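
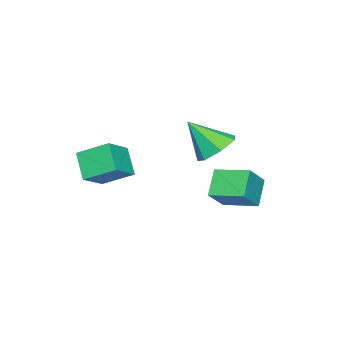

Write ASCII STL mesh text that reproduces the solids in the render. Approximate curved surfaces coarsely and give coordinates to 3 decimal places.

solid 
facet normal -0.198 0.626 -0.755
outer loop
vertex -0.054 0.185 1.545
vertex -0.521 0.854 2.222
vertex 0.496 0.817 1.925
endloop
endfacet
facet normal 0.784 -0.609 -0.123
outer loop
vertex -0.054 0.185 1.545
vertex 0.496 0.817 1.925
vertex -0.139 -0.354 3.678
endloop
endfacet
facet normal -0.198 0.626 -0.754
outer loop
vertex 0.496 0.817 1.925
vertex -0.521 0.854 2.222
vertex 0.281 1.476 2.528
endloop
endfacet
facet normal 0.941 -0.003 0.339
outer loop
vertex 0.496 0.817 1.925
vertex 0.281 1.476 2.528
vertex -0.139 -0.354 3.678
endloop
endfacet
facet normal -0.198 0.626 -0.754
outer loop
vertex 0.281 1.476 2.528
vertex -0.521 0.854 2.222
vertex -0.538 1.667 2.901
endloop
endfacet
facet normal 0.455 0.396 0.797
outer loop
vertex 0.281 1.476 2.528
vertex -0.538 1.667 2.901
vertex -0.139 -0.354 3.678
endloop
endfacet
facet normal -0.198 0.626 -0.754
outer loop
vertex -0.538 1.667 2.901
vertex -0.521 0.854 2.222
vertex -1.344 1.246 2.763
endloop
endfacet
facet normal -0.306 0.288 0.907
outer loop
vertex -0.538 1.667 2.901
vertex -1.344 1.246 2.763
vertex -0.139 -0.354 3.678
endloop
endfacet
facet normal -0.198 0.626 -0.754
outer loop
vertex -1.344 1.246 2.763
vertex -0.521 0.854 2.222
vertex -1.53 0.529 2.217
endloop
endfacet
facet normal -0.772 -0.246 0.586
outer loop
vertex -1.344 1.246 2.763
vertex -1.53 0.529 2.217
vertex -0.139 -0.354 3.678
endloop
endfacet
facet normal -0.198 0.626 -0.754
outer loop
vertex -1.53 0.529 2.217
vertex -0.521 0.854 2.222
vertex -0.956 0.057 1.675
endloop
endfacet
facet normal -0.590 -0.804 0.076
outer loop
vertex -1.53 0.529 2.217
vertex -0.956 0.057 1.675
vertex -0.139 -0.354 3.678
endloop
endfacet
facet normal -0.198 0.626 -0.755
outer loop
vertex -0.956 0.057 1.675
vertex -0.521 0.854 2.222
vertex -0.054 0.185 1.545
endloop
endfacet
facet normal 0.102 -0.965 -0.240
outer loop
vertex -0.956 0.057 1.675
vertex -0.054 0.185 1.545
vertex -0.139 -0.354 3.678
endloop
endfacet
facet normal -0.442 -0.501 0.744
outer loop
vertex 3.503 -3.497 2.522
vertex 3.167 -2.131 3.242
vertex 2.178 -3.431 1.779
endloop
endfacet
facet normal 0.213 -0.864 -0.456
outer loop
vertex 2.833 -2.689 0.678
vertex 3.503 -3.497 2.522
vertex 2.178 -3.431 1.779
endloop
endfacet
facet normal -0.442 -0.501 0.744
outer loop
vertex 2.178 -3.431 1.779
vertex 3.167 -2.131 3.242
vertex 1.843 -2.065 2.5
endloop
endfacet
facet normal -0.871 0.044 -0.489
outer loop
vertex 1.843 -2.065 2.5
vertex 2.833 -2.689 0.678
vertex 2.178 -3.431 1.779
endloop
endfacet
facet normal 0.871 -0.043 0.489
outer loop
vertex 3.503 -3.497 2.522
vertex 3.822 -1.389 2.141
vertex 3.167 -2.131 3.242
endloop
endfacet
facet normal 0.212 -0.864 -0.456
outer loop
vertex 4.157 -2.755 1.42
vertex 3.503 -3.497 2.522
vertex 2.833 -2.689 0.678
endloop
endfacet
facet normal 0.872 -0.044 0.488
outer loop
vertex 4.157 -2.755 1.42
vertex 3.822 -1.389 2.141
vertex 3.503 -3.497 2.522
endloop
endfacet
facet normal -0.212 0.864 0.456
outer loop
vertex 3.167 -2.131 3.242
vertex 3.822 -1.389 2.141
vertex 1.843 -2.065 2.5
endloop
endfacet
facet normal -0.872 0.043 -0.488
outer loop
vertex 2.497 -1.323 1.398
vertex 2.833 -2.689 0.678
vertex 1.843 -2.065 2.5
endloop
endfacet
facet normal -0.213 0.864 0.456
outer loop
vertex 1.843 -2.065 2.5
vertex 3.822 -1.389 2.141
vertex 2.497 -1.323 1.398
endloop
endfacet
facet normal 0.442 0.501 -0.744
outer loop
vertex 2.497 -1.323 1.398
vertex 4.157 -2.755 1.42
vertex 2.833 -2.689 0.678
endloop
endfacet
facet normal 0.442 0.501 -0.744
outer loop
vertex 3.822 -1.389 2.141
vertex 4.157 -2.755 1.42
vertex 2.497 -1.323 1.398
endloop
endfacet
facet normal -0.757 0.052 -0.652
outer loop
vertex -0.268 1.559 0.696
vertex -0.377 3.146 0.948
vertex 0.662 1.792 -0.365
endloop
endfacet
facet normal 0.068 -0.985 -0.157
outer loop
vertex 1.797 1.714 0.612
vertex -0.268 1.559 0.696
vertex 0.662 1.792 -0.365
endloop
endfacet
facet normal -0.757 0.052 -0.652
outer loop
vertex 0.662 1.792 -0.365
vertex -0.377 3.146 0.948
vertex 0.553 3.378 -0.113
endloop
endfacet
facet normal 0.650 0.163 -0.742
outer loop
vertex 0.553 3.378 -0.113
vertex 1.797 1.714 0.612
vertex 0.662 1.792 -0.365
endloop
endfacet
facet normal -0.650 -0.163 0.742
outer loop
vertex -0.268 1.559 0.696
vertex 0.758 3.068 1.925
vertex -0.377 3.146 0.948
endloop
endfacet
facet normal 0.068 -0.985 -0.156
outer loop
vertex 0.867 1.482 1.673
vertex -0.268 1.559 0.696
vertex 1.797 1.714 0.612
endloop
endfacet
facet normal -0.650 -0.163 0.742
outer loop
vertex 0.867 1.482 1.673
vertex 0.758 3.068 1.925
vertex -0.268 1.559 0.696
endloop
endfacet
facet normal -0.067 0.985 0.157
outer loop
vertex -0.377 3.146 0.948
vertex 0.758 3.068 1.925
vertex 0.553 3.378 -0.113
endloop
endfacet
facet normal 0.650 0.163 -0.742
outer loop
vertex 1.688 3.301 0.864
vertex 1.797 1.714 0.612
vertex 0.553 3.378 -0.113
endloop
endfacet
facet normal -0.068 0.985 0.157
outer loop
vertex 0.553 3.378 -0.113
vertex 0.758 3.068 1.925
vertex 1.688 3.301 0.864
endloop
endfacet
facet normal 0.757 -0.052 0.652
outer loop
vertex 1.688 3.301 0.864
vertex 0.867 1.482 1.673
vertex 1.797 1.714 0.612
endloop
endfacet
facet normal 0.757 -0.052 0.652
outer loop
vertex 0.758 3.068 1.925
vertex 0.867 1.482 1.673
vertex 1.688 3.301 0.864
endloop
endfacet

endsolid


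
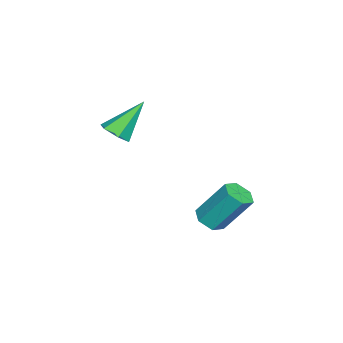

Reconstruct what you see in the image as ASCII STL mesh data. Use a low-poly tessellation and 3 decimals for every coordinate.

solid 
facet normal 0.439 -0.496 -0.749
outer loop
vertex -0.713 -4.129 -0.948
vertex -1.375 -4.463 -1.115
vertex -1.189 -3.803 -1.443
endloop
endfacet
facet normal 0.481 0.870 0.111
outer loop
vertex -0.713 -4.129 -0.948
vertex -1.189 -3.803 -1.443
vertex -2.285 -3.437 0.435
endloop
endfacet
facet normal 0.439 -0.496 -0.749
outer loop
vertex -1.189 -3.803 -1.443
vertex -1.375 -4.463 -1.115
vertex -1.851 -4.137 -1.61
endloop
endfacet
facet normal -0.343 0.864 -0.369
outer loop
vertex -1.189 -3.803 -1.443
vertex -1.851 -4.137 -1.61
vertex -2.285 -3.437 0.435
endloop
endfacet
facet normal 0.440 -0.495 -0.749
outer loop
vertex -1.851 -4.137 -1.61
vertex -1.375 -4.463 -1.115
vertex -2.037 -4.797 -1.283
endloop
endfacet
facet normal -0.957 0.145 -0.253
outer loop
vertex -1.851 -4.137 -1.61
vertex -2.037 -4.797 -1.283
vertex -2.285 -3.437 0.435
endloop
endfacet
facet normal 0.440 -0.496 -0.749
outer loop
vertex -2.037 -4.797 -1.283
vertex -1.375 -4.463 -1.115
vertex -1.562 -5.123 -0.788
endloop
endfacet
facet normal -0.748 -0.569 0.343
outer loop
vertex -2.037 -4.797 -1.283
vertex -1.562 -5.123 -0.788
vertex -2.285 -3.437 0.435
endloop
endfacet
facet normal 0.439 -0.496 -0.749
outer loop
vertex -1.562 -5.123 -0.788
vertex -1.375 -4.463 -1.115
vertex -0.9 -4.789 -0.621
endloop
endfacet
facet normal 0.077 -0.564 0.822
outer loop
vertex -1.562 -5.123 -0.788
vertex -0.9 -4.789 -0.621
vertex -2.285 -3.437 0.435
endloop
endfacet
facet normal 0.439 -0.496 -0.749
outer loop
vertex -0.9 -4.789 -0.621
vertex -1.375 -4.463 -1.115
vertex -0.713 -4.129 -0.948
endloop
endfacet
facet normal 0.690 0.155 0.707
outer loop
vertex -0.9 -4.789 -0.621
vertex -0.713 -4.129 -0.948
vertex -2.285 -3.437 0.435
endloop
endfacet
facet normal 0.037 -0.576 -0.817
outer loop
vertex 0.76 -0.381 -4.52
vertex 0.149 -0.054 -4.778
vertex 0.815 0.223 -4.943
endloop
endfacet
facet normal 0.997 -0.040 0.073
outer loop
vertex 0.76 -0.381 -4.52
vertex 0.815 0.223 -4.943
vertex 0.683 0.827 -2.804
endloop
endfacet
facet normal 0.997 -0.038 0.072
outer loop
vertex 0.683 0.827 -2.804
vertex 0.815 0.223 -4.943
vertex 0.737 1.432 -3.227
endloop
endfacet
facet normal -0.037 0.575 0.817
outer loop
vertex 0.683 0.827 -2.804
vertex 0.737 1.432 -3.227
vertex 0.071 1.154 -3.062
endloop
endfacet
facet normal 0.037 -0.575 -0.817
outer loop
vertex 0.815 0.223 -4.943
vertex 0.149 -0.054 -4.778
vertex 0.203 0.551 -5.201
endloop
endfacet
facet normal 0.562 0.688 -0.459
outer loop
vertex 0.815 0.223 -4.943
vertex 0.203 0.551 -5.201
vertex 0.737 1.432 -3.227
endloop
endfacet
facet normal 0.561 0.688 -0.459
outer loop
vertex 0.737 1.432 -3.227
vertex 0.203 0.551 -5.201
vertex 0.125 1.759 -3.485
endloop
endfacet
facet normal -0.037 0.575 0.817
outer loop
vertex 0.737 1.432 -3.227
vertex 0.125 1.759 -3.485
vertex 0.071 1.154 -3.062
endloop
endfacet
facet normal 0.037 -0.575 -0.817
outer loop
vertex 0.203 0.551 -5.201
vertex 0.149 -0.054 -4.778
vertex -0.463 0.273 -5.036
endloop
endfacet
facet normal -0.435 0.727 -0.531
outer loop
vertex 0.203 0.551 -5.201
vertex -0.463 0.273 -5.036
vertex 0.125 1.759 -3.485
endloop
endfacet
facet normal -0.436 0.727 -0.531
outer loop
vertex 0.125 1.759 -3.485
vertex -0.463 0.273 -5.036
vertex -0.54 1.481 -3.32
endloop
endfacet
facet normal -0.038 0.575 0.817
outer loop
vertex 0.125 1.759 -3.485
vertex -0.54 1.481 -3.32
vertex 0.071 1.154 -3.062
endloop
endfacet
facet normal 0.037 -0.575 -0.817
outer loop
vertex -0.463 0.273 -5.036
vertex 0.149 -0.054 -4.778
vertex -0.517 -0.332 -4.613
endloop
endfacet
facet normal -0.997 0.039 -0.072
outer loop
vertex -0.463 0.273 -5.036
vertex -0.517 -0.332 -4.613
vertex -0.54 1.481 -3.32
endloop
endfacet
facet normal -0.997 0.040 -0.073
outer loop
vertex -0.54 1.481 -3.32
vertex -0.517 -0.332 -4.613
vertex -0.595 0.877 -2.897
endloop
endfacet
facet normal -0.037 0.576 0.817
outer loop
vertex -0.54 1.481 -3.32
vertex -0.595 0.877 -2.897
vertex 0.071 1.154 -3.062
endloop
endfacet
facet normal 0.037 -0.575 -0.817
outer loop
vertex -0.517 -0.332 -4.613
vertex 0.149 -0.054 -4.778
vertex 0.095 -0.659 -4.355
endloop
endfacet
facet normal -0.561 -0.688 0.459
outer loop
vertex -0.517 -0.332 -4.613
vertex 0.095 -0.659 -4.355
vertex -0.595 0.877 -2.897
endloop
endfacet
facet normal -0.562 -0.688 0.459
outer loop
vertex -0.595 0.877 -2.897
vertex 0.095 -0.659 -4.355
vertex 0.017 0.549 -2.639
endloop
endfacet
facet normal -0.037 0.575 0.817
outer loop
vertex -0.595 0.877 -2.897
vertex 0.017 0.549 -2.639
vertex 0.071 1.154 -3.062
endloop
endfacet
facet normal 0.038 -0.575 -0.817
outer loop
vertex 0.095 -0.659 -4.355
vertex 0.149 -0.054 -4.778
vertex 0.76 -0.381 -4.52
endloop
endfacet
facet normal 0.436 -0.727 0.531
outer loop
vertex 0.095 -0.659 -4.355
vertex 0.76 -0.381 -4.52
vertex 0.017 0.549 -2.639
endloop
endfacet
facet normal 0.435 -0.727 0.531
outer loop
vertex 0.017 0.549 -2.639
vertex 0.76 -0.381 -4.52
vertex 0.683 0.827 -2.804
endloop
endfacet
facet normal -0.037 0.575 0.817
outer loop
vertex 0.017 0.549 -2.639
vertex 0.683 0.827 -2.804
vertex 0.071 1.154 -3.062
endloop
endfacet

endsolid


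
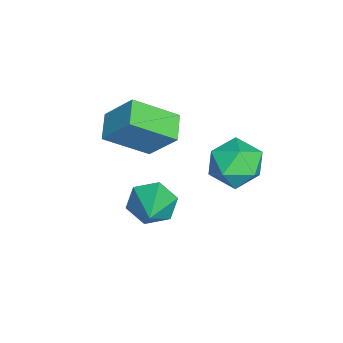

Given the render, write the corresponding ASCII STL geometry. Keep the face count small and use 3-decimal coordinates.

solid 
facet normal 0.144 0.990 -0.009
outer loop
vertex -0.87 2.646 0.331
vertex -1.14 2.696 1.455
vertex -0.042 2.533 1.131
endloop
endfacet
facet normal 0.563 0.667 -0.488
outer loop
vertex -0.87 2.646 0.331
vertex -0.042 2.533 1.131
vertex -0.042 1.85 0.197
endloop
endfacet
facet normal 0.143 0.307 -0.941
outer loop
vertex -0.87 2.646 0.331
vertex -0.042 1.85 0.197
vertex -1.141 1.59 -0.055
endloop
endfacet
facet normal -0.534 0.408 -0.741
outer loop
vertex -0.87 2.646 0.331
vertex -1.141 1.59 -0.055
vertex -1.819 2.113 0.722
endloop
endfacet
facet normal -0.534 0.829 -0.165
outer loop
vertex -0.87 2.646 0.331
vertex -1.819 2.113 0.722
vertex -1.14 2.696 1.455
endloop
endfacet
facet normal 0.971 0.194 -0.142
outer loop
vertex -0.042 1.85 0.197
vertex -0.042 2.533 1.131
vertex 0.199 1.407 1.238
endloop
endfacet
facet normal 0.293 0.716 0.633
outer loop
vertex -0.042 2.533 1.131
vertex -1.14 2.696 1.455
vertex -0.479 1.93 2.015
endloop
endfacet
facet normal -0.804 0.457 0.381
outer loop
vertex -1.14 2.696 1.455
vertex -1.819 2.113 0.722
vertex -1.578 1.67 1.763
endloop
endfacet
facet normal -0.804 -0.224 -0.551
outer loop
vertex -1.819 2.113 0.722
vertex -1.141 1.59 -0.055
vertex -1.578 0.987 0.829
endloop
endfacet
facet normal 0.292 -0.387 -0.874
outer loop
vertex -1.141 1.59 -0.055
vertex -0.042 1.85 0.197
vertex -0.48 0.824 0.505
endloop
endfacet
facet normal 0.534 -0.408 0.741
outer loop
vertex -0.75 0.874 1.629
vertex 0.199 1.407 1.238
vertex -0.479 1.93 2.015
endloop
endfacet
facet normal -0.143 -0.307 0.941
outer loop
vertex -0.75 0.874 1.629
vertex -0.479 1.93 2.015
vertex -1.578 1.67 1.763
endloop
endfacet
facet normal -0.563 -0.667 0.488
outer loop
vertex -0.75 0.874 1.629
vertex -1.578 1.67 1.763
vertex -1.578 0.987 0.829
endloop
endfacet
facet normal -0.144 -0.990 0.009
outer loop
vertex -0.75 0.874 1.629
vertex -1.578 0.987 0.829
vertex -0.48 0.824 0.505
endloop
endfacet
facet normal 0.534 -0.829 0.165
outer loop
vertex -0.75 0.874 1.629
vertex -0.48 0.824 0.505
vertex 0.199 1.407 1.238
endloop
endfacet
facet normal 0.804 0.224 0.551
outer loop
vertex -0.479 1.93 2.015
vertex 0.199 1.407 1.238
vertex -0.042 2.533 1.131
endloop
endfacet
facet normal -0.292 0.387 0.874
outer loop
vertex -1.578 1.67 1.763
vertex -0.479 1.93 2.015
vertex -1.14 2.696 1.455
endloop
endfacet
facet normal -0.971 -0.194 0.142
outer loop
vertex -1.578 0.987 0.829
vertex -1.578 1.67 1.763
vertex -1.819 2.113 0.722
endloop
endfacet
facet normal -0.293 -0.716 -0.633
outer loop
vertex -0.48 0.824 0.505
vertex -1.578 0.987 0.829
vertex -1.141 1.59 -0.055
endloop
endfacet
facet normal 0.804 -0.457 -0.381
outer loop
vertex 0.199 1.407 1.238
vertex -0.48 0.824 0.505
vertex -0.042 1.85 0.197
endloop
endfacet
facet normal -0.946 -0.067 0.316
outer loop
vertex -2.639 -3.337 1.481
vertex -2.254 -2.223 2.868
vertex -3.16 -1.659 0.278
endloop
endfacet
facet normal -0.211 -0.612 -0.762
outer loop
vertex -2.006 -1.577 -0.108
vertex -2.639 -3.337 1.481
vertex -3.16 -1.659 0.278
endloop
endfacet
facet normal -0.946 -0.068 0.316
outer loop
vertex -3.16 -1.659 0.278
vertex -2.254 -2.223 2.868
vertex -2.776 -0.545 1.665
endloop
endfacet
facet normal -0.245 0.788 -0.565
outer loop
vertex -2.776 -0.545 1.665
vertex -2.006 -1.577 -0.108
vertex -3.16 -1.659 0.278
endloop
endfacet
facet normal 0.245 -0.788 0.565
outer loop
vertex -2.639 -3.337 1.481
vertex -1.1 -2.141 2.482
vertex -2.254 -2.223 2.868
endloop
endfacet
facet normal -0.211 -0.612 -0.762
outer loop
vertex -1.484 -3.255 1.095
vertex -2.639 -3.337 1.481
vertex -2.006 -1.577 -0.108
endloop
endfacet
facet normal 0.245 -0.788 0.565
outer loop
vertex -1.484 -3.255 1.095
vertex -1.1 -2.141 2.482
vertex -2.639 -3.337 1.481
endloop
endfacet
facet normal 0.211 0.612 0.762
outer loop
vertex -2.254 -2.223 2.868
vertex -1.1 -2.141 2.482
vertex -2.776 -0.545 1.665
endloop
endfacet
facet normal -0.245 0.788 -0.565
outer loop
vertex -1.621 -0.463 1.279
vertex -2.006 -1.577 -0.108
vertex -2.776 -0.545 1.665
endloop
endfacet
facet normal 0.211 0.612 0.762
outer loop
vertex -2.776 -0.545 1.665
vertex -1.1 -2.141 2.482
vertex -1.621 -0.463 1.279
endloop
endfacet
facet normal 0.946 0.067 -0.317
outer loop
vertex -1.621 -0.463 1.279
vertex -1.484 -3.255 1.095
vertex -2.006 -1.577 -0.108
endloop
endfacet
facet normal 0.946 0.067 -0.316
outer loop
vertex -1.1 -2.141 2.482
vertex -1.484 -3.255 1.095
vertex -1.621 -0.463 1.279
endloop
endfacet
facet normal -0.882 -0.097 -0.462
outer loop
vertex 1.551 -1.22 -0.712
vertex 1.098 -1.012 0.109
vertex 1.339 -0.309 -0.498
endloop
endfacet
facet normal 0.734 0.312 -0.603
outer loop
vertex 1.551 -1.22 -0.712
vertex 1.339 -0.309 -0.498
vertex 2.782 -0.828 0.991
endloop
endfacet
facet normal -0.882 -0.096 -0.462
outer loop
vertex 1.339 -0.309 -0.498
vertex 1.098 -1.012 0.109
vertex 0.887 -0.1 0.322
endloop
endfacet
facet normal 0.369 0.929 -0.034
outer loop
vertex 1.339 -0.309 -0.498
vertex 0.887 -0.1 0.322
vertex 2.782 -0.828 0.991
endloop
endfacet
facet normal -0.881 -0.096 -0.462
outer loop
vertex 0.887 -0.1 0.322
vertex 1.098 -1.012 0.109
vertex 0.645 -0.803 0.929
endloop
endfacet
facet normal -0.014 0.656 0.754
outer loop
vertex 0.887 -0.1 0.322
vertex 0.645 -0.803 0.929
vertex 2.782 -0.828 0.991
endloop
endfacet
facet normal -0.881 -0.097 -0.462
outer loop
vertex 0.645 -0.803 0.929
vertex 1.098 -1.012 0.109
vertex 0.857 -1.715 0.716
endloop
endfacet
facet normal -0.031 -0.234 0.972
outer loop
vertex 0.645 -0.803 0.929
vertex 0.857 -1.715 0.716
vertex 2.782 -0.828 0.991
endloop
endfacet
facet normal -0.882 -0.096 -0.462
outer loop
vertex 0.857 -1.715 0.716
vertex 1.098 -1.012 0.109
vertex 1.309 -1.924 -0.104
endloop
endfacet
facet normal 0.335 -0.852 0.402
outer loop
vertex 0.857 -1.715 0.716
vertex 1.309 -1.924 -0.104
vertex 2.782 -0.828 0.991
endloop
endfacet
facet normal -0.882 -0.096 -0.462
outer loop
vertex 1.309 -1.924 -0.104
vertex 1.098 -1.012 0.109
vertex 1.551 -1.22 -0.712
endloop
endfacet
facet normal 0.718 -0.580 -0.385
outer loop
vertex 1.309 -1.924 -0.104
vertex 1.551 -1.22 -0.712
vertex 2.782 -0.828 0.991
endloop
endfacet

endsolid


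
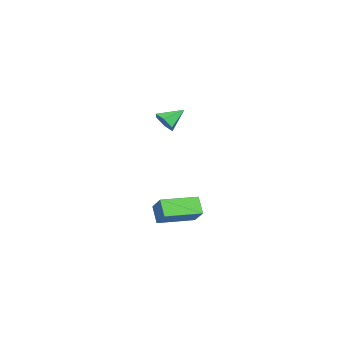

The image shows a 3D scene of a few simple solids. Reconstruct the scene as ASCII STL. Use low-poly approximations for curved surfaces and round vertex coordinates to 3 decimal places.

solid 
facet normal 0.466 -0.709 -0.529
outer loop
vertex -0.614 2.641 3.841
vertex -1.18 2.599 3.398
vertex -0.644 3.058 3.255
endloop
endfacet
facet normal 0.602 0.665 0.442
outer loop
vertex -0.614 2.641 3.841
vertex -0.644 3.058 3.255
vertex -1.8 3.541 4.102
endloop
endfacet
facet normal 0.466 -0.709 -0.529
outer loop
vertex -0.644 3.058 3.255
vertex -1.18 2.599 3.398
vertex -1.211 3.016 2.812
endloop
endfacet
facet normal 0.169 0.937 -0.305
outer loop
vertex -0.644 3.058 3.255
vertex -1.211 3.016 2.812
vertex -1.8 3.541 4.102
endloop
endfacet
facet normal 0.467 -0.709 -0.529
outer loop
vertex -1.211 3.016 2.812
vertex -1.18 2.599 3.398
vertex -1.746 2.557 2.955
endloop
endfacet
facet normal -0.632 0.574 -0.522
outer loop
vertex -1.211 3.016 2.812
vertex -1.746 2.557 2.955
vertex -1.8 3.541 4.102
endloop
endfacet
facet normal 0.467 -0.708 -0.529
outer loop
vertex -1.746 2.557 2.955
vertex -1.18 2.599 3.398
vertex -1.716 2.139 3.541
endloop
endfacet
facet normal -0.998 -0.062 0.007
outer loop
vertex -1.746 2.557 2.955
vertex -1.716 2.139 3.541
vertex -1.8 3.541 4.102
endloop
endfacet
facet normal 0.466 -0.708 -0.530
outer loop
vertex -1.716 2.139 3.541
vertex -1.18 2.599 3.398
vertex -1.149 2.181 3.984
endloop
endfacet
facet normal -0.564 -0.336 0.754
outer loop
vertex -1.716 2.139 3.541
vertex -1.149 2.181 3.984
vertex -1.8 3.541 4.102
endloop
endfacet
facet normal 0.467 -0.708 -0.530
outer loop
vertex -1.149 2.181 3.984
vertex -1.18 2.599 3.398
vertex -0.614 2.641 3.841
endloop
endfacet
facet normal 0.235 0.028 0.972
outer loop
vertex -1.149 2.181 3.984
vertex -0.614 2.641 3.841
vertex -1.8 3.541 4.102
endloop
endfacet
facet normal -0.584 -0.266 0.767
outer loop
vertex -2.631 2.195 -2.628
vertex -3.608 4.086 -2.717
vertex -3.582 1.661 -3.538
endloop
endfacet
facet normal 0.458 -0.888 0.042
outer loop
vertex -2.892 1.974 -4.443
vertex -2.631 2.195 -2.628
vertex -3.582 1.661 -3.538
endloop
endfacet
facet normal -0.584 -0.266 0.767
outer loop
vertex -3.582 1.661 -3.538
vertex -3.608 4.086 -2.717
vertex -4.559 3.552 -3.627
endloop
endfacet
facet normal -0.670 -0.376 -0.641
outer loop
vertex -4.559 3.552 -3.627
vertex -2.892 1.974 -4.443
vertex -3.582 1.661 -3.538
endloop
endfacet
facet normal 0.670 0.376 0.641
outer loop
vertex -2.631 2.195 -2.628
vertex -2.918 4.399 -3.622
vertex -3.608 4.086 -2.717
endloop
endfacet
facet normal 0.458 -0.888 0.042
outer loop
vertex -1.941 2.508 -3.533
vertex -2.631 2.195 -2.628
vertex -2.892 1.974 -4.443
endloop
endfacet
facet normal 0.670 0.376 0.641
outer loop
vertex -1.941 2.508 -3.533
vertex -2.918 4.399 -3.622
vertex -2.631 2.195 -2.628
endloop
endfacet
facet normal -0.458 0.888 -0.042
outer loop
vertex -3.608 4.086 -2.717
vertex -2.918 4.399 -3.622
vertex -4.559 3.552 -3.627
endloop
endfacet
facet normal -0.670 -0.376 -0.641
outer loop
vertex -3.869 3.865 -4.532
vertex -2.892 1.974 -4.443
vertex -4.559 3.552 -3.627
endloop
endfacet
facet normal -0.458 0.888 -0.042
outer loop
vertex -4.559 3.552 -3.627
vertex -2.918 4.399 -3.622
vertex -3.869 3.865 -4.532
endloop
endfacet
facet normal 0.584 0.266 -0.767
outer loop
vertex -3.869 3.865 -4.532
vertex -1.941 2.508 -3.533
vertex -2.892 1.974 -4.443
endloop
endfacet
facet normal 0.584 0.266 -0.767
outer loop
vertex -2.918 4.399 -3.622
vertex -1.941 2.508 -3.533
vertex -3.869 3.865 -4.532
endloop
endfacet

endsolid


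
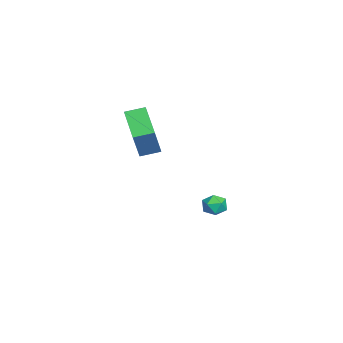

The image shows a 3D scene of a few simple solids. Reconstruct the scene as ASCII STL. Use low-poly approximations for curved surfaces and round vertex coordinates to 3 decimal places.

solid 
facet normal -0.878 -0.246 0.410
outer loop
vertex -1.074 -0.544 4.059
vertex -1.248 0.51 4.32
vertex -1.935 -0.271 2.377
endloop
endfacet
facet normal 0.159 -0.958 -0.237
outer loop
vertex -0.012 0.27 1.48
vertex -1.074 -0.544 4.059
vertex -1.935 -0.271 2.377
endloop
endfacet
facet normal -0.878 -0.247 0.410
outer loop
vertex -1.935 -0.271 2.377
vertex -1.248 0.51 4.32
vertex -2.11 0.784 2.638
endloop
endfacet
facet normal -0.451 0.143 -0.881
outer loop
vertex -2.11 0.784 2.638
vertex -0.012 0.27 1.48
vertex -1.935 -0.271 2.377
endloop
endfacet
facet normal 0.451 -0.144 0.881
outer loop
vertex -1.074 -0.544 4.059
vertex 0.675 1.051 3.423
vertex -1.248 0.51 4.32
endloop
endfacet
facet normal 0.158 -0.958 -0.237
outer loop
vertex 0.85 -0.004 3.162
vertex -1.074 -0.544 4.059
vertex -0.012 0.27 1.48
endloop
endfacet
facet normal 0.451 -0.143 0.881
outer loop
vertex 0.85 -0.004 3.162
vertex 0.675 1.051 3.423
vertex -1.074 -0.544 4.059
endloop
endfacet
facet normal -0.159 0.958 0.238
outer loop
vertex -1.248 0.51 4.32
vertex 0.675 1.051 3.423
vertex -2.11 0.784 2.638
endloop
endfacet
facet normal -0.451 0.144 -0.881
outer loop
vertex -0.186 1.324 1.741
vertex -0.012 0.27 1.48
vertex -2.11 0.784 2.638
endloop
endfacet
facet normal -0.159 0.959 0.237
outer loop
vertex -2.11 0.784 2.638
vertex 0.675 1.051 3.423
vertex -0.186 1.324 1.741
endloop
endfacet
facet normal 0.878 0.246 -0.410
outer loop
vertex -0.186 1.324 1.741
vertex 0.85 -0.004 3.162
vertex -0.012 0.27 1.48
endloop
endfacet
facet normal 0.878 0.247 -0.409
outer loop
vertex 0.675 1.051 3.423
vertex 0.85 -0.004 3.162
vertex -0.186 1.324 1.741
endloop
endfacet
facet normal 0.117 0.515 0.849
outer loop
vertex -3.112 4.496 -3.006
vertex -2.909 3.87 -2.654
vertex -2.393 4.297 -2.984
endloop
endfacet
facet normal 0.248 0.927 0.282
outer loop
vertex -3.112 4.496 -3.006
vertex -2.393 4.297 -2.984
vertex -2.686 4.567 -3.615
endloop
endfacet
facet normal -0.338 0.932 -0.128
outer loop
vertex -3.112 4.496 -3.006
vertex -2.686 4.567 -3.615
vertex -3.383 4.306 -3.675
endloop
endfacet
facet normal -0.831 0.524 0.188
outer loop
vertex -3.112 4.496 -3.006
vertex -3.383 4.306 -3.675
vertex -3.521 3.875 -3.081
endloop
endfacet
facet normal -0.550 0.267 0.791
outer loop
vertex -3.112 4.496 -3.006
vertex -3.521 3.875 -3.081
vertex -2.909 3.87 -2.654
endloop
endfacet
facet normal 0.775 0.625 -0.092
outer loop
vertex -2.686 4.567 -3.615
vertex -2.393 4.297 -2.984
vertex -2.219 3.985 -3.639
endloop
endfacet
facet normal 0.562 -0.041 0.826
outer loop
vertex -2.393 4.297 -2.984
vertex -2.909 3.87 -2.654
vertex -2.357 3.554 -3.045
endloop
endfacet
facet normal -0.515 -0.444 0.733
outer loop
vertex -2.909 3.87 -2.654
vertex -3.521 3.875 -3.081
vertex -3.054 3.293 -3.105
endloop
endfacet
facet normal -0.969 -0.027 -0.245
outer loop
vertex -3.521 3.875 -3.081
vertex -3.383 4.306 -3.675
vertex -3.347 3.563 -3.736
endloop
endfacet
facet normal -0.172 0.633 -0.755
outer loop
vertex -3.383 4.306 -3.675
vertex -2.686 4.567 -3.615
vertex -2.831 3.99 -4.066
endloop
endfacet
facet normal 0.831 -0.524 -0.188
outer loop
vertex -2.628 3.364 -3.714
vertex -2.219 3.985 -3.639
vertex -2.357 3.554 -3.045
endloop
endfacet
facet normal 0.338 -0.932 0.128
outer loop
vertex -2.628 3.364 -3.714
vertex -2.357 3.554 -3.045
vertex -3.054 3.293 -3.105
endloop
endfacet
facet normal -0.248 -0.927 -0.282
outer loop
vertex -2.628 3.364 -3.714
vertex -3.054 3.293 -3.105
vertex -3.347 3.563 -3.736
endloop
endfacet
facet normal -0.117 -0.515 -0.849
outer loop
vertex -2.628 3.364 -3.714
vertex -3.347 3.563 -3.736
vertex -2.831 3.99 -4.066
endloop
endfacet
facet normal 0.550 -0.267 -0.791
outer loop
vertex -2.628 3.364 -3.714
vertex -2.831 3.99 -4.066
vertex -2.219 3.985 -3.639
endloop
endfacet
facet normal 0.969 0.027 0.245
outer loop
vertex -2.357 3.554 -3.045
vertex -2.219 3.985 -3.639
vertex -2.393 4.297 -2.984
endloop
endfacet
facet normal 0.172 -0.633 0.755
outer loop
vertex -3.054 3.293 -3.105
vertex -2.357 3.554 -3.045
vertex -2.909 3.87 -2.654
endloop
endfacet
facet normal -0.775 -0.625 0.092
outer loop
vertex -3.347 3.563 -3.736
vertex -3.054 3.293 -3.105
vertex -3.521 3.875 -3.081
endloop
endfacet
facet normal -0.562 0.041 -0.826
outer loop
vertex -2.831 3.99 -4.066
vertex -3.347 3.563 -3.736
vertex -3.383 4.306 -3.675
endloop
endfacet
facet normal 0.515 0.444 -0.733
outer loop
vertex -2.219 3.985 -3.639
vertex -2.831 3.99 -4.066
vertex -2.686 4.567 -3.615
endloop
endfacet

endsolid


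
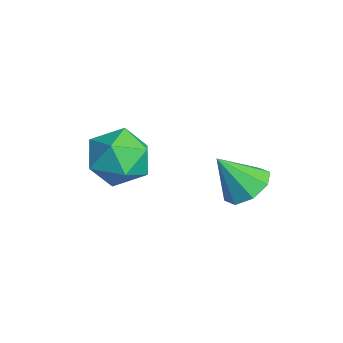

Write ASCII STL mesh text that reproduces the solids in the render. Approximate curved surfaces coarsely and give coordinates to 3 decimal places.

solid 
facet normal 0.189 0.562 -0.805
outer loop
vertex 1.99 2.69 0.917
vertex 1.347 2.22 0.438
vertex 1.343 2.983 0.97
endloop
endfacet
facet normal 0.245 0.380 0.892
outer loop
vertex 1.99 2.69 0.917
vertex 1.343 2.983 0.97
vertex 1.033 1.28 1.782
endloop
endfacet
facet normal 0.187 0.563 -0.805
outer loop
vertex 1.343 2.983 0.97
vertex 1.347 2.22 0.438
vertex 0.698 2.828 0.712
endloop
endfacet
facet normal -0.423 0.452 0.786
outer loop
vertex 1.343 2.983 0.97
vertex 0.698 2.828 0.712
vertex 1.033 1.28 1.782
endloop
endfacet
facet normal 0.187 0.563 -0.805
outer loop
vertex 0.698 2.828 0.712
vertex 1.347 2.22 0.438
vertex 0.433 2.317 0.293
endloop
endfacet
facet normal -0.894 0.107 0.435
outer loop
vertex 0.698 2.828 0.712
vertex 0.433 2.317 0.293
vertex 1.033 1.28 1.782
endloop
endfacet
facet normal 0.187 0.563 -0.805
outer loop
vertex 0.433 2.317 0.293
vertex 1.347 2.22 0.438
vertex 0.703 1.75 -0.041
endloop
endfacet
facet normal -0.891 -0.451 0.045
outer loop
vertex 0.433 2.317 0.293
vertex 0.703 1.75 -0.041
vertex 1.033 1.28 1.782
endloop
endfacet
facet normal 0.187 0.564 -0.805
outer loop
vertex 0.703 1.75 -0.041
vertex 1.347 2.22 0.438
vertex 1.35 1.458 -0.095
endloop
endfacet
facet normal -0.417 -0.895 -0.155
outer loop
vertex 0.703 1.75 -0.041
vertex 1.35 1.458 -0.095
vertex 1.033 1.28 1.782
endloop
endfacet
facet normal 0.188 0.563 -0.804
outer loop
vertex 1.35 1.458 -0.095
vertex 1.347 2.22 0.438
vertex 1.995 1.612 0.164
endloop
endfacet
facet normal 0.251 -0.967 -0.049
outer loop
vertex 1.35 1.458 -0.095
vertex 1.995 1.612 0.164
vertex 1.033 1.28 1.782
endloop
endfacet
facet normal 0.188 0.563 -0.805
outer loop
vertex 1.995 1.612 0.164
vertex 1.347 2.22 0.438
vertex 2.26 2.123 0.583
endloop
endfacet
facet normal 0.722 -0.622 0.302
outer loop
vertex 1.995 1.612 0.164
vertex 2.26 2.123 0.583
vertex 1.033 1.28 1.782
endloop
endfacet
facet normal 0.188 0.563 -0.805
outer loop
vertex 2.26 2.123 0.583
vertex 1.347 2.22 0.438
vertex 1.99 2.69 0.917
endloop
endfacet
facet normal 0.720 -0.064 0.691
outer loop
vertex 2.26 2.123 0.583
vertex 1.99 2.69 0.917
vertex 1.033 1.28 1.782
endloop
endfacet
facet normal 0.254 0.967 0.009
outer loop
vertex -0.681 -0.524 0.057
vertex -1.739 -0.252 0.668
vertex -0.701 -0.53 1.309
endloop
endfacet
facet normal 0.834 0.552 0.016
outer loop
vertex -0.681 -0.524 0.057
vertex -0.701 -0.53 1.309
vertex -0.093 -1.43 0.688
endloop
endfacet
facet normal 0.814 0.136 -0.564
outer loop
vertex -0.681 -0.524 0.057
vertex -0.093 -1.43 0.688
vertex -0.756 -1.709 -0.336
endloop
endfacet
facet normal 0.222 0.294 -0.930
outer loop
vertex -0.681 -0.524 0.057
vertex -0.756 -1.709 -0.336
vertex -1.773 -0.981 -0.348
endloop
endfacet
facet normal -0.125 0.808 -0.576
outer loop
vertex -0.681 -0.524 0.057
vertex -1.773 -0.981 -0.348
vertex -1.739 -0.252 0.668
endloop
endfacet
facet normal 0.796 0.131 0.590
outer loop
vertex -0.093 -1.43 0.688
vertex -0.701 -0.53 1.309
vertex -0.787 -1.719 1.688
endloop
endfacet
facet normal -0.143 0.803 0.579
outer loop
vertex -0.701 -0.53 1.309
vertex -1.739 -0.252 0.668
vertex -1.804 -0.991 1.676
endloop
endfacet
facet normal -0.754 0.545 -0.366
outer loop
vertex -1.739 -0.252 0.668
vertex -1.773 -0.981 -0.348
vertex -2.467 -1.27 0.652
endloop
endfacet
facet normal -0.193 -0.285 -0.939
outer loop
vertex -1.773 -0.981 -0.348
vertex -0.756 -1.709 -0.336
vertex -1.859 -2.17 0.031
endloop
endfacet
facet normal 0.765 -0.542 -0.348
outer loop
vertex -0.756 -1.709 -0.336
vertex -0.093 -1.43 0.688
vertex -0.821 -2.448 0.672
endloop
endfacet
facet normal -0.222 -0.294 0.930
outer loop
vertex -1.879 -2.176 1.283
vertex -0.787 -1.719 1.688
vertex -1.804 -0.991 1.676
endloop
endfacet
facet normal -0.814 -0.136 0.564
outer loop
vertex -1.879 -2.176 1.283
vertex -1.804 -0.991 1.676
vertex -2.467 -1.27 0.652
endloop
endfacet
facet normal -0.834 -0.552 -0.016
outer loop
vertex -1.879 -2.176 1.283
vertex -2.467 -1.27 0.652
vertex -1.859 -2.17 0.031
endloop
endfacet
facet normal -0.254 -0.967 -0.009
outer loop
vertex -1.879 -2.176 1.283
vertex -1.859 -2.17 0.031
vertex -0.821 -2.448 0.672
endloop
endfacet
facet normal 0.125 -0.808 0.576
outer loop
vertex -1.879 -2.176 1.283
vertex -0.821 -2.448 0.672
vertex -0.787 -1.719 1.688
endloop
endfacet
facet normal 0.193 0.285 0.939
outer loop
vertex -1.804 -0.991 1.676
vertex -0.787 -1.719 1.688
vertex -0.701 -0.53 1.309
endloop
endfacet
facet normal -0.765 0.542 0.348
outer loop
vertex -2.467 -1.27 0.652
vertex -1.804 -0.991 1.676
vertex -1.739 -0.252 0.668
endloop
endfacet
facet normal -0.796 -0.131 -0.590
outer loop
vertex -1.859 -2.17 0.031
vertex -2.467 -1.27 0.652
vertex -1.773 -0.981 -0.348
endloop
endfacet
facet normal 0.143 -0.803 -0.579
outer loop
vertex -0.821 -2.448 0.672
vertex -1.859 -2.17 0.031
vertex -0.756 -1.709 -0.336
endloop
endfacet
facet normal 0.754 -0.545 0.366
outer loop
vertex -0.787 -1.719 1.688
vertex -0.821 -2.448 0.672
vertex -0.093 -1.43 0.688
endloop
endfacet

endsolid


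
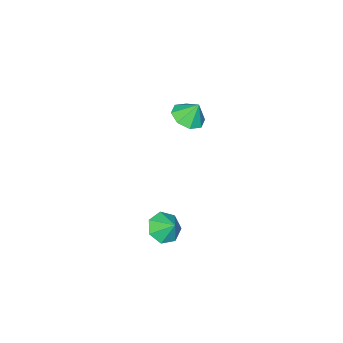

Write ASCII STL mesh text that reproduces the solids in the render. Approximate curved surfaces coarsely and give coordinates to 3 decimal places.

solid 
facet normal 0.200 -0.426 -0.882
outer loop
vertex -1.736 -3.168 -0.857
vertex -2.715 -3.286 -1.022
vertex -2.047 -2.568 -1.217
endloop
endfacet
facet normal 0.598 0.617 0.511
outer loop
vertex -1.736 -3.168 -0.857
vertex -2.047 -2.568 -1.217
vertex -2.965 -2.754 0.082
endloop
endfacet
facet normal 0.199 -0.425 -0.883
outer loop
vertex -2.047 -2.568 -1.217
vertex -2.715 -3.286 -1.022
vertex -2.75 -2.389 -1.462
endloop
endfacet
facet normal 0.157 0.956 0.248
outer loop
vertex -2.047 -2.568 -1.217
vertex -2.75 -2.389 -1.462
vertex -2.965 -2.754 0.082
endloop
endfacet
facet normal 0.199 -0.425 -0.883
outer loop
vertex -2.75 -2.389 -1.462
vertex -2.715 -3.286 -1.022
vertex -3.432 -2.735 -1.449
endloop
endfacet
facet normal -0.445 0.883 0.147
outer loop
vertex -2.75 -2.389 -1.462
vertex -3.432 -2.735 -1.449
vertex -2.965 -2.754 0.082
endloop
endfacet
facet normal 0.199 -0.425 -0.883
outer loop
vertex -3.432 -2.735 -1.449
vertex -2.715 -3.286 -1.022
vertex -3.695 -3.404 -1.186
endloop
endfacet
facet normal -0.857 0.442 0.267
outer loop
vertex -3.432 -2.735 -1.449
vertex -3.695 -3.404 -1.186
vertex -2.965 -2.754 0.082
endloop
endfacet
facet normal 0.199 -0.426 -0.882
outer loop
vertex -3.695 -3.404 -1.186
vertex -2.715 -3.286 -1.022
vertex -3.384 -4.004 -0.826
endloop
endfacet
facet normal -0.836 -0.111 0.538
outer loop
vertex -3.695 -3.404 -1.186
vertex -3.384 -4.004 -0.826
vertex -2.965 -2.754 0.082
endloop
endfacet
facet normal 0.199 -0.426 -0.882
outer loop
vertex -3.384 -4.004 -0.826
vertex -2.715 -3.286 -1.022
vertex -2.681 -4.183 -0.581
endloop
endfacet
facet normal -0.394 -0.450 0.801
outer loop
vertex -3.384 -4.004 -0.826
vertex -2.681 -4.183 -0.581
vertex -2.965 -2.754 0.082
endloop
endfacet
facet normal 0.199 -0.426 -0.882
outer loop
vertex -2.681 -4.183 -0.581
vertex -2.715 -3.286 -1.022
vertex -1.999 -3.837 -0.594
endloop
endfacet
facet normal 0.209 -0.377 0.902
outer loop
vertex -2.681 -4.183 -0.581
vertex -1.999 -3.837 -0.594
vertex -2.965 -2.754 0.082
endloop
endfacet
facet normal 0.200 -0.426 -0.883
outer loop
vertex -1.999 -3.837 -0.594
vertex -2.715 -3.286 -1.022
vertex -1.736 -3.168 -0.857
endloop
endfacet
facet normal 0.619 0.064 0.782
outer loop
vertex -1.999 -3.837 -0.594
vertex -1.736 -3.168 -0.857
vertex -2.965 -2.754 0.082
endloop
endfacet
facet normal -0.071 -0.705 -0.705
outer loop
vertex 4.596 1.462 -3.406
vertex 3.891 1.048 -2.921
vertex 3.835 1.722 -3.589
endloop
endfacet
facet normal 0.344 0.933 -0.103
outer loop
vertex 4.596 1.462 -3.406
vertex 3.835 1.722 -3.589
vertex 3.969 1.832 -2.139
endloop
endfacet
facet normal -0.071 -0.705 -0.706
outer loop
vertex 3.835 1.722 -3.589
vertex 3.891 1.048 -2.921
vertex 3.117 1.475 -3.27
endloop
endfacet
facet normal -0.341 0.939 -0.040
outer loop
vertex 3.835 1.722 -3.589
vertex 3.117 1.475 -3.27
vertex 3.969 1.832 -2.139
endloop
endfacet
facet normal -0.071 -0.705 -0.705
outer loop
vertex 3.117 1.475 -3.27
vertex 3.891 1.048 -2.921
vertex 2.981 0.907 -2.688
endloop
endfacet
facet normal -0.736 0.562 0.377
outer loop
vertex 3.117 1.475 -3.27
vertex 2.981 0.907 -2.688
vertex 3.969 1.832 -2.139
endloop
endfacet
facet normal -0.071 -0.706 -0.705
outer loop
vertex 2.981 0.907 -2.688
vertex 3.891 1.048 -2.921
vertex 3.53 0.446 -2.282
endloop
endfacet
facet normal -0.544 0.086 0.834
outer loop
vertex 2.981 0.907 -2.688
vertex 3.53 0.446 -2.282
vertex 3.969 1.832 -2.139
endloop
endfacet
facet normal -0.071 -0.706 -0.705
outer loop
vertex 3.53 0.446 -2.282
vertex 3.891 1.048 -2.921
vertex 4.351 0.438 -2.357
endloop
endfacet
facet normal 0.089 -0.130 0.988
outer loop
vertex 3.53 0.446 -2.282
vertex 4.351 0.438 -2.357
vertex 3.969 1.832 -2.139
endloop
endfacet
facet normal -0.071 -0.706 -0.705
outer loop
vertex 4.351 0.438 -2.357
vertex 3.891 1.048 -2.921
vertex 4.825 0.89 -2.857
endloop
endfacet
facet normal 0.688 0.076 0.721
outer loop
vertex 4.351 0.438 -2.357
vertex 4.825 0.89 -2.857
vertex 3.969 1.832 -2.139
endloop
endfacet
facet normal -0.071 -0.705 -0.705
outer loop
vertex 4.825 0.89 -2.857
vertex 3.891 1.048 -2.921
vertex 4.596 1.462 -3.406
endloop
endfacet
facet normal 0.802 0.548 0.237
outer loop
vertex 4.825 0.89 -2.857
vertex 4.596 1.462 -3.406
vertex 3.969 1.832 -2.139
endloop
endfacet

endsolid


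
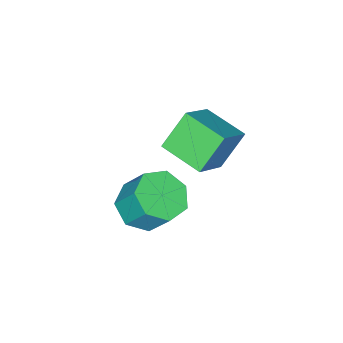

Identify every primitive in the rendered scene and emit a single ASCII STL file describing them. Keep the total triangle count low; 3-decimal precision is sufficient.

solid 
facet normal 0.031 -0.574 -0.818
outer loop
vertex 2.435 1.404 -1.584
vertex 1.384 1.221 -1.495
vertex 1.883 2.005 -2.026
endloop
endfacet
facet normal 0.803 0.502 -0.321
outer loop
vertex 2.435 1.404 -1.584
vertex 1.883 2.005 -2.026
vertex 2.386 2.321 -0.274
endloop
endfacet
facet normal 0.804 0.501 -0.321
outer loop
vertex 2.386 2.321 -0.274
vertex 1.883 2.005 -2.026
vertex 1.834 2.923 -0.716
endloop
endfacet
facet normal -0.030 0.574 0.819
outer loop
vertex 2.386 2.321 -0.274
vertex 1.834 2.923 -0.716
vertex 1.336 2.139 -0.185
endloop
endfacet
facet normal 0.030 -0.574 -0.819
outer loop
vertex 1.883 2.005 -2.026
vertex 1.384 1.221 -1.495
vertex 0.955 2.016 -2.068
endloop
endfacet
facet normal 0.036 0.819 -0.573
outer loop
vertex 1.883 2.005 -2.026
vertex 0.955 2.016 -2.068
vertex 1.834 2.923 -0.716
endloop
endfacet
facet normal 0.036 0.819 -0.573
outer loop
vertex 1.834 2.923 -0.716
vertex 0.955 2.016 -2.068
vertex 0.907 2.934 -0.758
endloop
endfacet
facet normal -0.030 0.574 0.819
outer loop
vertex 1.834 2.923 -0.716
vertex 0.907 2.934 -0.758
vertex 1.336 2.139 -0.185
endloop
endfacet
facet normal 0.030 -0.574 -0.819
outer loop
vertex 0.955 2.016 -2.068
vertex 1.384 1.221 -1.495
vertex 0.351 1.429 -1.679
endloop
endfacet
facet normal -0.758 0.520 -0.392
outer loop
vertex 0.955 2.016 -2.068
vertex 0.351 1.429 -1.679
vertex 0.907 2.934 -0.758
endloop
endfacet
facet normal -0.758 0.520 -0.393
outer loop
vertex 0.907 2.934 -0.758
vertex 0.351 1.429 -1.679
vertex 0.302 2.346 -0.369
endloop
endfacet
facet normal -0.031 0.573 0.819
outer loop
vertex 0.907 2.934 -0.758
vertex 0.302 2.346 -0.369
vertex 1.336 2.139 -0.185
endloop
endfacet
facet normal 0.030 -0.574 -0.818
outer loop
vertex 0.351 1.429 -1.679
vertex 1.384 1.221 -1.495
vertex 0.525 0.685 -1.151
endloop
endfacet
facet normal -0.982 -0.171 0.083
outer loop
vertex 0.351 1.429 -1.679
vertex 0.525 0.685 -1.151
vertex 0.302 2.346 -0.369
endloop
endfacet
facet normal -0.982 -0.171 0.083
outer loop
vertex 0.302 2.346 -0.369
vertex 0.525 0.685 -1.151
vertex 0.476 1.603 0.159
endloop
endfacet
facet normal -0.031 0.574 0.818
outer loop
vertex 0.302 2.346 -0.369
vertex 0.476 1.603 0.159
vertex 1.336 2.139 -0.185
endloop
endfacet
facet normal 0.030 -0.574 -0.818
outer loop
vertex 0.525 0.685 -1.151
vertex 1.384 1.221 -1.495
vertex 1.346 0.345 -0.882
endloop
endfacet
facet normal -0.466 -0.733 0.496
outer loop
vertex 0.525 0.685 -1.151
vertex 1.346 0.345 -0.882
vertex 0.476 1.603 0.159
endloop
endfacet
facet normal -0.466 -0.733 0.496
outer loop
vertex 0.476 1.603 0.159
vertex 1.346 0.345 -0.882
vertex 1.297 1.263 0.428
endloop
endfacet
facet normal -0.030 0.574 0.818
outer loop
vertex 0.476 1.603 0.159
vertex 1.297 1.263 0.428
vertex 1.336 2.139 -0.185
endloop
endfacet
facet normal 0.030 -0.574 -0.818
outer loop
vertex 1.346 0.345 -0.882
vertex 1.384 1.221 -1.495
vertex 2.196 0.665 -1.075
endloop
endfacet
facet normal 0.401 -0.743 0.536
outer loop
vertex 1.346 0.345 -0.882
vertex 2.196 0.665 -1.075
vertex 1.297 1.263 0.428
endloop
endfacet
facet normal 0.401 -0.744 0.535
outer loop
vertex 1.297 1.263 0.428
vertex 2.196 0.665 -1.075
vertex 2.147 1.582 0.235
endloop
endfacet
facet normal -0.030 0.574 0.818
outer loop
vertex 1.297 1.263 0.428
vertex 2.147 1.582 0.235
vertex 1.336 2.139 -0.185
endloop
endfacet
facet normal 0.031 -0.574 -0.819
outer loop
vertex 2.196 0.665 -1.075
vertex 1.384 1.221 -1.495
vertex 2.435 1.404 -1.584
endloop
endfacet
facet normal 0.966 -0.194 0.172
outer loop
vertex 2.196 0.665 -1.075
vertex 2.435 1.404 -1.584
vertex 2.147 1.582 0.235
endloop
endfacet
facet normal 0.966 -0.194 0.172
outer loop
vertex 2.147 1.582 0.235
vertex 2.435 1.404 -1.584
vertex 2.386 2.321 -0.274
endloop
endfacet
facet normal -0.030 0.574 0.819
outer loop
vertex 2.147 1.582 0.235
vertex 2.386 2.321 -0.274
vertex 1.336 2.139 -0.185
endloop
endfacet
facet normal -0.613 0.136 0.778
outer loop
vertex 0.153 2.187 3.733
vertex 0.111 3.865 3.406
vertex -1.276 1.939 2.651
endloop
endfacet
facet normal 0.025 -0.981 0.192
outer loop
vertex -0.271 1.715 1.374
vertex 0.153 2.187 3.733
vertex -1.276 1.939 2.651
endloop
endfacet
facet normal -0.613 0.136 0.778
outer loop
vertex -1.276 1.939 2.651
vertex 0.111 3.865 3.406
vertex -1.319 3.617 2.323
endloop
endfacet
facet normal -0.790 -0.137 -0.598
outer loop
vertex -1.319 3.617 2.323
vertex -0.271 1.715 1.374
vertex -1.276 1.939 2.651
endloop
endfacet
facet normal 0.790 0.136 0.598
outer loop
vertex 0.153 2.187 3.733
vertex 1.116 3.641 2.129
vertex 0.111 3.865 3.406
endloop
endfacet
facet normal 0.025 -0.981 0.192
outer loop
vertex 1.159 1.963 2.457
vertex 0.153 2.187 3.733
vertex -0.271 1.715 1.374
endloop
endfacet
facet normal 0.789 0.137 0.598
outer loop
vertex 1.159 1.963 2.457
vertex 1.116 3.641 2.129
vertex 0.153 2.187 3.733
endloop
endfacet
facet normal -0.025 0.981 -0.192
outer loop
vertex 0.111 3.865 3.406
vertex 1.116 3.641 2.129
vertex -1.319 3.617 2.323
endloop
endfacet
facet normal -0.789 -0.136 -0.598
outer loop
vertex -0.313 3.393 1.047
vertex -0.271 1.715 1.374
vertex -1.319 3.617 2.323
endloop
endfacet
facet normal -0.025 0.981 -0.192
outer loop
vertex -1.319 3.617 2.323
vertex 1.116 3.641 2.129
vertex -0.313 3.393 1.047
endloop
endfacet
facet normal 0.613 -0.136 -0.778
outer loop
vertex -0.313 3.393 1.047
vertex 1.159 1.963 2.457
vertex -0.271 1.715 1.374
endloop
endfacet
facet normal 0.613 -0.136 -0.778
outer loop
vertex 1.116 3.641 2.129
vertex 1.159 1.963 2.457
vertex -0.313 3.393 1.047
endloop
endfacet

endsolid


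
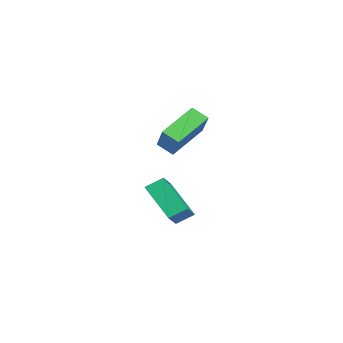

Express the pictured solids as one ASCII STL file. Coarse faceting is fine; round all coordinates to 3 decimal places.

solid 
facet normal -0.721 -0.103 -0.685
outer loop
vertex -3.997 -1.932 0.688
vertex -3.667 -1.323 0.249
vertex -2.971 -3.137 -0.211
endloop
endfacet
facet normal -0.403 -0.742 0.536
outer loop
vertex -1.853 -2.977 0.851
vertex -3.997 -1.932 0.688
vertex -2.971 -3.137 -0.211
endloop
endfacet
facet normal -0.721 -0.103 -0.686
outer loop
vertex -2.971 -3.137 -0.211
vertex -3.667 -1.323 0.249
vertex -2.64 -2.528 -0.65
endloop
endfacet
facet normal 0.564 -0.662 -0.494
outer loop
vertex -2.64 -2.528 -0.65
vertex -1.853 -2.977 0.851
vertex -2.971 -3.137 -0.211
endloop
endfacet
facet normal -0.564 0.662 0.494
outer loop
vertex -3.997 -1.932 0.688
vertex -2.549 -1.163 1.311
vertex -3.667 -1.323 0.249
endloop
endfacet
facet normal -0.403 -0.743 0.535
outer loop
vertex -2.88 -1.772 1.75
vertex -3.997 -1.932 0.688
vertex -1.853 -2.977 0.851
endloop
endfacet
facet normal -0.564 0.662 0.493
outer loop
vertex -2.88 -1.772 1.75
vertex -2.549 -1.163 1.311
vertex -3.997 -1.932 0.688
endloop
endfacet
facet normal 0.402 0.742 -0.536
outer loop
vertex -3.667 -1.323 0.249
vertex -2.549 -1.163 1.311
vertex -2.64 -2.528 -0.65
endloop
endfacet
facet normal 0.564 -0.662 -0.494
outer loop
vertex -1.523 -2.368 0.412
vertex -1.853 -2.977 0.851
vertex -2.64 -2.528 -0.65
endloop
endfacet
facet normal 0.403 0.742 -0.535
outer loop
vertex -2.64 -2.528 -0.65
vertex -2.549 -1.163 1.311
vertex -1.523 -2.368 0.412
endloop
endfacet
facet normal 0.721 0.103 0.685
outer loop
vertex -1.523 -2.368 0.412
vertex -2.88 -1.772 1.75
vertex -1.853 -2.977 0.851
endloop
endfacet
facet normal 0.721 0.102 0.685
outer loop
vertex -2.549 -1.163 1.311
vertex -2.88 -1.772 1.75
vertex -1.523 -2.368 0.412
endloop
endfacet
facet normal -0.630 -0.454 0.630
outer loop
vertex -3.925 -2.836 -2.396
vertex -4.92 -2.49 -3.141
vertex -3.842 -3.592 -2.858
endloop
endfacet
facet normal 0.771 -0.268 0.578
outer loop
vertex -2.62 -2.71 -4.079
vertex -3.925 -2.836 -2.396
vertex -3.842 -3.592 -2.858
endloop
endfacet
facet normal -0.630 -0.454 0.630
outer loop
vertex -3.842 -3.592 -2.858
vertex -4.92 -2.49 -3.141
vertex -4.837 -3.246 -3.603
endloop
endfacet
facet normal 0.094 -0.849 -0.520
outer loop
vertex -4.837 -3.246 -3.603
vertex -2.62 -2.71 -4.079
vertex -3.842 -3.592 -2.858
endloop
endfacet
facet normal -0.094 0.849 0.520
outer loop
vertex -3.925 -2.836 -2.396
vertex -3.698 -1.608 -4.362
vertex -4.92 -2.49 -3.141
endloop
endfacet
facet normal 0.771 -0.268 0.578
outer loop
vertex -2.703 -1.954 -3.617
vertex -3.925 -2.836 -2.396
vertex -2.62 -2.71 -4.079
endloop
endfacet
facet normal -0.094 0.849 0.520
outer loop
vertex -2.703 -1.954 -3.617
vertex -3.698 -1.608 -4.362
vertex -3.925 -2.836 -2.396
endloop
endfacet
facet normal -0.771 0.268 -0.578
outer loop
vertex -4.92 -2.49 -3.141
vertex -3.698 -1.608 -4.362
vertex -4.837 -3.246 -3.603
endloop
endfacet
facet normal 0.094 -0.849 -0.520
outer loop
vertex -3.615 -2.364 -4.824
vertex -2.62 -2.71 -4.079
vertex -4.837 -3.246 -3.603
endloop
endfacet
facet normal -0.771 0.268 -0.578
outer loop
vertex -4.837 -3.246 -3.603
vertex -3.698 -1.608 -4.362
vertex -3.615 -2.364 -4.824
endloop
endfacet
facet normal 0.630 0.454 -0.630
outer loop
vertex -3.615 -2.364 -4.824
vertex -2.703 -1.954 -3.617
vertex -2.62 -2.71 -4.079
endloop
endfacet
facet normal 0.630 0.454 -0.630
outer loop
vertex -3.698 -1.608 -4.362
vertex -2.703 -1.954 -3.617
vertex -3.615 -2.364 -4.824
endloop
endfacet

endsolid


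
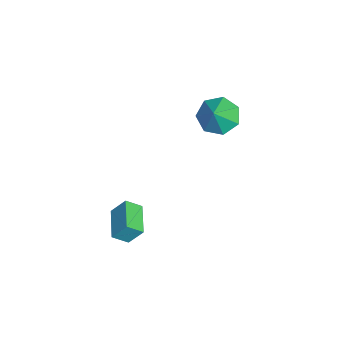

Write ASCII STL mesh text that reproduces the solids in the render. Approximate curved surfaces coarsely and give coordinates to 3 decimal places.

solid 
facet normal -0.989 -0.050 0.140
outer loop
vertex 0.804 -2.323 -3.928
vertex 0.891 -1.686 -3.085
vertex 0.696 -1.629 -4.441
endloop
endfacet
facet normal -0.083 -0.601 -0.795
outer loop
vertex 2.209 -1.554 -4.655
vertex 0.804 -2.323 -3.928
vertex 0.696 -1.629 -4.441
endloop
endfacet
facet normal -0.989 -0.050 0.140
outer loop
vertex 0.696 -1.629 -4.441
vertex 0.891 -1.686 -3.085
vertex 0.783 -0.992 -3.599
endloop
endfacet
facet normal -0.123 0.798 -0.591
outer loop
vertex 0.783 -0.992 -3.599
vertex 2.209 -1.554 -4.655
vertex 0.696 -1.629 -4.441
endloop
endfacet
facet normal 0.123 -0.798 0.590
outer loop
vertex 0.804 -2.323 -3.928
vertex 2.404 -1.611 -3.299
vertex 0.891 -1.686 -3.085
endloop
endfacet
facet normal -0.082 -0.601 -0.795
outer loop
vertex 2.317 -2.248 -4.141
vertex 0.804 -2.323 -3.928
vertex 2.209 -1.554 -4.655
endloop
endfacet
facet normal 0.123 -0.798 0.591
outer loop
vertex 2.317 -2.248 -4.141
vertex 2.404 -1.611 -3.299
vertex 0.804 -2.323 -3.928
endloop
endfacet
facet normal 0.083 0.601 0.795
outer loop
vertex 0.891 -1.686 -3.085
vertex 2.404 -1.611 -3.299
vertex 0.783 -0.992 -3.599
endloop
endfacet
facet normal -0.123 0.798 -0.590
outer loop
vertex 2.296 -0.917 -3.812
vertex 2.209 -1.554 -4.655
vertex 0.783 -0.992 -3.599
endloop
endfacet
facet normal 0.082 0.601 0.795
outer loop
vertex 0.783 -0.992 -3.599
vertex 2.404 -1.611 -3.299
vertex 2.296 -0.917 -3.812
endloop
endfacet
facet normal 0.989 0.050 -0.140
outer loop
vertex 2.296 -0.917 -3.812
vertex 2.317 -2.248 -4.141
vertex 2.209 -1.554 -4.655
endloop
endfacet
facet normal 0.989 0.050 -0.140
outer loop
vertex 2.404 -1.611 -3.299
vertex 2.317 -2.248 -4.141
vertex 2.296 -0.917 -3.812
endloop
endfacet
facet normal -0.635 0.180 -0.751
outer loop
vertex -3.546 1.661 -2.639
vertex -4.069 2.289 -2.046
vertex -3.291 2.499 -2.654
endloop
endfacet
facet normal 0.950 -0.291 -0.117
outer loop
vertex -3.546 1.661 -2.639
vertex -3.291 2.499 -2.654
vertex -3.231 2.051 -1.054
endloop
endfacet
facet normal -0.635 0.180 -0.751
outer loop
vertex -3.291 2.499 -2.654
vertex -4.069 2.289 -2.046
vertex -3.622 3.179 -2.211
endloop
endfacet
facet normal 0.915 0.396 0.076
outer loop
vertex -3.291 2.499 -2.654
vertex -3.622 3.179 -2.211
vertex -3.231 2.051 -1.054
endloop
endfacet
facet normal -0.636 0.180 -0.751
outer loop
vertex -3.622 3.179 -2.211
vertex -4.069 2.289 -2.046
vertex -4.29 3.189 -1.643
endloop
endfacet
facet normal 0.464 0.708 0.533
outer loop
vertex -3.622 3.179 -2.211
vertex -4.29 3.189 -1.643
vertex -3.231 2.051 -1.054
endloop
endfacet
facet normal -0.635 0.180 -0.751
outer loop
vertex -4.29 3.189 -1.643
vertex -4.069 2.289 -2.046
vertex -4.792 2.52 -1.379
endloop
endfacet
facet normal -0.067 0.409 0.910
outer loop
vertex -4.29 3.189 -1.643
vertex -4.792 2.52 -1.379
vertex -3.231 2.051 -1.054
endloop
endfacet
facet normal -0.635 0.181 -0.751
outer loop
vertex -4.792 2.52 -1.379
vertex -4.069 2.289 -2.046
vertex -4.75 1.678 -1.617
endloop
endfacet
facet normal -0.274 -0.274 0.922
outer loop
vertex -4.792 2.52 -1.379
vertex -4.75 1.678 -1.617
vertex -3.231 2.051 -1.054
endloop
endfacet
facet normal -0.635 0.180 -0.752
outer loop
vertex -4.75 1.678 -1.617
vertex -4.069 2.289 -2.046
vertex -4.195 1.295 -2.177
endloop
endfacet
facet normal -0.005 -0.828 0.561
outer loop
vertex -4.75 1.678 -1.617
vertex -4.195 1.295 -2.177
vertex -3.231 2.051 -1.054
endloop
endfacet
facet normal -0.636 0.180 -0.751
outer loop
vertex -4.195 1.295 -2.177
vertex -4.069 2.289 -2.046
vertex -3.546 1.661 -2.639
endloop
endfacet
facet normal 0.541 -0.835 0.098
outer loop
vertex -4.195 1.295 -2.177
vertex -3.546 1.661 -2.639
vertex -3.231 2.051 -1.054
endloop
endfacet

endsolid


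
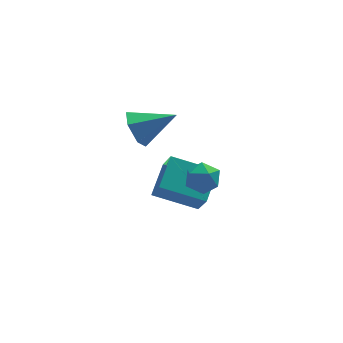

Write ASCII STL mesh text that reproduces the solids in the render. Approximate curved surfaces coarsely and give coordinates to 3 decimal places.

solid 
facet normal -0.874 0.203 -0.441
outer loop
vertex 0.428 0.773 0.504
vertex -0.041 0.352 1.241
vertex 0.162 1.3 1.274
endloop
endfacet
facet normal 0.719 0.664 -0.206
outer loop
vertex 0.428 0.773 0.504
vertex 0.162 1.3 1.274
vertex 1.621 -0.032 2.079
endloop
endfacet
facet normal -0.874 0.203 -0.441
outer loop
vertex 0.162 1.3 1.274
vertex -0.041 0.352 1.241
vertex -0.308 0.878 2.011
endloop
endfacet
facet normal 0.318 0.721 0.616
outer loop
vertex 0.162 1.3 1.274
vertex -0.308 0.878 2.011
vertex 1.621 -0.032 2.079
endloop
endfacet
facet normal -0.875 0.202 -0.441
outer loop
vertex -0.308 0.878 2.011
vertex -0.041 0.352 1.241
vertex -0.51 -0.07 1.978
endloop
endfacet
facet normal -0.047 -0.025 0.999
outer loop
vertex -0.308 0.878 2.011
vertex -0.51 -0.07 1.978
vertex 1.621 -0.032 2.079
endloop
endfacet
facet normal -0.875 0.202 -0.441
outer loop
vertex -0.51 -0.07 1.978
vertex -0.041 0.352 1.241
vertex -0.243 -0.596 1.208
endloop
endfacet
facet normal -0.012 -0.828 0.561
outer loop
vertex -0.51 -0.07 1.978
vertex -0.243 -0.596 1.208
vertex 1.621 -0.032 2.079
endloop
endfacet
facet normal -0.874 0.202 -0.441
outer loop
vertex -0.243 -0.596 1.208
vertex -0.041 0.352 1.241
vertex 0.226 -0.175 0.471
endloop
endfacet
facet normal 0.388 -0.885 -0.258
outer loop
vertex -0.243 -0.596 1.208
vertex 0.226 -0.175 0.471
vertex 1.621 -0.032 2.079
endloop
endfacet
facet normal -0.874 0.202 -0.441
outer loop
vertex 0.226 -0.175 0.471
vertex -0.041 0.352 1.241
vertex 0.428 0.773 0.504
endloop
endfacet
facet normal 0.754 -0.138 -0.642
outer loop
vertex 0.226 -0.175 0.471
vertex 0.428 0.773 0.504
vertex 1.621 -0.032 2.079
endloop
endfacet
facet normal -0.082 0.956 -0.281
outer loop
vertex 2.121 -1.277 -1.479
vertex 1.784 -1.083 -0.721
vertex 2.627 -1.044 -0.835
endloop
endfacet
facet normal 0.472 0.642 -0.603
outer loop
vertex 2.121 -1.277 -1.479
vertex 2.627 -1.044 -0.835
vertex 2.854 -1.688 -1.343
endloop
endfacet
facet normal 0.226 0.081 -0.971
outer loop
vertex 2.121 -1.277 -1.479
vertex 2.854 -1.688 -1.343
vertex 2.151 -2.126 -1.543
endloop
endfacet
facet normal -0.481 0.049 -0.875
outer loop
vertex 2.121 -1.277 -1.479
vertex 2.151 -2.126 -1.543
vertex 1.49 -1.752 -1.159
endloop
endfacet
facet normal -0.671 0.589 -0.449
outer loop
vertex 2.121 -1.277 -1.479
vertex 1.49 -1.752 -1.159
vertex 1.784 -1.083 -0.721
endloop
endfacet
facet normal 0.912 0.398 -0.097
outer loop
vertex 2.854 -1.688 -1.343
vertex 2.627 -1.044 -0.835
vertex 2.97 -1.748 -0.501
endloop
endfacet
facet normal 0.015 0.906 0.423
outer loop
vertex 2.627 -1.044 -0.835
vertex 1.784 -1.083 -0.721
vertex 2.309 -1.374 -0.117
endloop
endfacet
facet normal -0.938 0.313 0.151
outer loop
vertex 1.784 -1.083 -0.721
vertex 1.49 -1.752 -1.159
vertex 1.606 -1.812 -0.317
endloop
endfacet
facet normal -0.630 -0.561 -0.537
outer loop
vertex 1.49 -1.752 -1.159
vertex 2.151 -2.126 -1.543
vertex 1.833 -2.456 -0.825
endloop
endfacet
facet normal 0.513 -0.508 -0.691
outer loop
vertex 2.151 -2.126 -1.543
vertex 2.854 -1.688 -1.343
vertex 2.676 -2.417 -0.939
endloop
endfacet
facet normal 0.481 -0.049 0.875
outer loop
vertex 2.339 -2.223 -0.181
vertex 2.97 -1.748 -0.501
vertex 2.309 -1.374 -0.117
endloop
endfacet
facet normal -0.226 -0.081 0.971
outer loop
vertex 2.339 -2.223 -0.181
vertex 2.309 -1.374 -0.117
vertex 1.606 -1.812 -0.317
endloop
endfacet
facet normal -0.472 -0.642 0.603
outer loop
vertex 2.339 -2.223 -0.181
vertex 1.606 -1.812 -0.317
vertex 1.833 -2.456 -0.825
endloop
endfacet
facet normal 0.082 -0.956 0.281
outer loop
vertex 2.339 -2.223 -0.181
vertex 1.833 -2.456 -0.825
vertex 2.676 -2.417 -0.939
endloop
endfacet
facet normal 0.671 -0.589 0.449
outer loop
vertex 2.339 -2.223 -0.181
vertex 2.676 -2.417 -0.939
vertex 2.97 -1.748 -0.501
endloop
endfacet
facet normal 0.630 0.561 0.537
outer loop
vertex 2.309 -1.374 -0.117
vertex 2.97 -1.748 -0.501
vertex 2.627 -1.044 -0.835
endloop
endfacet
facet normal -0.513 0.508 0.691
outer loop
vertex 1.606 -1.812 -0.317
vertex 2.309 -1.374 -0.117
vertex 1.784 -1.083 -0.721
endloop
endfacet
facet normal -0.912 -0.398 0.097
outer loop
vertex 1.833 -2.456 -0.825
vertex 1.606 -1.812 -0.317
vertex 1.49 -1.752 -1.159
endloop
endfacet
facet normal -0.015 -0.906 -0.423
outer loop
vertex 2.676 -2.417 -0.939
vertex 1.833 -2.456 -0.825
vertex 2.151 -2.126 -1.543
endloop
endfacet
facet normal 0.938 -0.313 -0.151
outer loop
vertex 2.97 -1.748 -0.501
vertex 2.676 -2.417 -0.939
vertex 2.854 -1.688 -1.343
endloop
endfacet
facet normal -0.515 -0.723 -0.461
outer loop
vertex 2.876 -0.335 -3.782
vertex 1.003 0.529 -3.045
vertex 2.78 0.545 -5.055
endloop
endfacet
facet normal 0.855 -0.395 -0.337
outer loop
vertex 3.697 1.831 -4.235
vertex 2.876 -0.335 -3.782
vertex 2.78 0.545 -5.055
endloop
endfacet
facet normal -0.515 -0.723 -0.461
outer loop
vertex 2.78 0.545 -5.055
vertex 1.003 0.529 -3.045
vertex 0.908 1.408 -4.318
endloop
endfacet
facet normal -0.062 0.567 -0.821
outer loop
vertex 0.908 1.408 -4.318
vertex 3.697 1.831 -4.235
vertex 2.78 0.545 -5.055
endloop
endfacet
facet normal 0.061 -0.567 0.821
outer loop
vertex 2.876 -0.335 -3.782
vertex 1.92 1.815 -2.225
vertex 1.003 0.529 -3.045
endloop
endfacet
facet normal 0.855 -0.394 -0.336
outer loop
vertex 3.792 0.952 -2.962
vertex 2.876 -0.335 -3.782
vertex 3.697 1.831 -4.235
endloop
endfacet
facet normal 0.062 -0.567 0.821
outer loop
vertex 3.792 0.952 -2.962
vertex 1.92 1.815 -2.225
vertex 2.876 -0.335 -3.782
endloop
endfacet
facet normal -0.855 0.395 0.337
outer loop
vertex 1.003 0.529 -3.045
vertex 1.92 1.815 -2.225
vertex 0.908 1.408 -4.318
endloop
endfacet
facet normal -0.062 0.567 -0.821
outer loop
vertex 1.824 2.695 -3.498
vertex 3.697 1.831 -4.235
vertex 0.908 1.408 -4.318
endloop
endfacet
facet normal -0.855 0.394 0.337
outer loop
vertex 0.908 1.408 -4.318
vertex 1.92 1.815 -2.225
vertex 1.824 2.695 -3.498
endloop
endfacet
facet normal 0.515 0.723 0.461
outer loop
vertex 1.824 2.695 -3.498
vertex 3.792 0.952 -2.962
vertex 3.697 1.831 -4.235
endloop
endfacet
facet normal 0.515 0.723 0.461
outer loop
vertex 1.92 1.815 -2.225
vertex 3.792 0.952 -2.962
vertex 1.824 2.695 -3.498
endloop
endfacet

endsolid


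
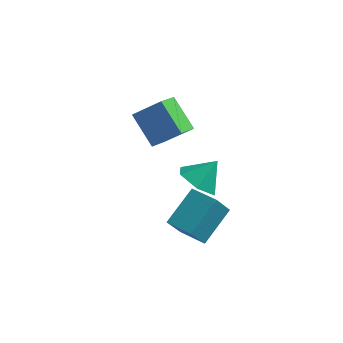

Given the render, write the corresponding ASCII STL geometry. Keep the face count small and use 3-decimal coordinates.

solid 
facet normal -0.462 -0.479 -0.746
outer loop
vertex 1.834 -1.85 -0.959
vertex 1.254 -2.378 -0.261
vertex 0.912 -1.46 -0.639
endloop
endfacet
facet normal 0.365 0.928 -0.080
outer loop
vertex 1.834 -1.85 -0.959
vertex 0.912 -1.46 -0.639
vertex 1.886 -1.722 0.761
endloop
endfacet
facet normal -0.462 -0.479 -0.746
outer loop
vertex 0.912 -1.46 -0.639
vertex 1.254 -2.378 -0.261
vertex 0.333 -1.988 0.058
endloop
endfacet
facet normal -0.323 0.864 0.386
outer loop
vertex 0.912 -1.46 -0.639
vertex 0.333 -1.988 0.058
vertex 1.886 -1.722 0.761
endloop
endfacet
facet normal -0.461 -0.479 -0.747
outer loop
vertex 0.333 -1.988 0.058
vertex 1.254 -2.378 -0.261
vertex 0.674 -2.907 0.437
endloop
endfacet
facet normal -0.432 0.202 0.879
outer loop
vertex 0.333 -1.988 0.058
vertex 0.674 -2.907 0.437
vertex 1.886 -1.722 0.761
endloop
endfacet
facet normal -0.462 -0.479 -0.747
outer loop
vertex 0.674 -2.907 0.437
vertex 1.254 -2.378 -0.261
vertex 1.595 -3.296 0.117
endloop
endfacet
facet normal 0.147 -0.398 0.906
outer loop
vertex 0.674 -2.907 0.437
vertex 1.595 -3.296 0.117
vertex 1.886 -1.722 0.761
endloop
endfacet
facet normal -0.462 -0.479 -0.746
outer loop
vertex 1.595 -3.296 0.117
vertex 1.254 -2.378 -0.261
vertex 2.175 -2.768 -0.581
endloop
endfacet
facet normal 0.834 -0.334 0.440
outer loop
vertex 1.595 -3.296 0.117
vertex 2.175 -2.768 -0.581
vertex 1.886 -1.722 0.761
endloop
endfacet
facet normal -0.462 -0.479 -0.746
outer loop
vertex 2.175 -2.768 -0.581
vertex 1.254 -2.378 -0.261
vertex 1.834 -1.85 -0.959
endloop
endfacet
facet normal 0.943 0.328 -0.053
outer loop
vertex 2.175 -2.768 -0.581
vertex 1.834 -1.85 -0.959
vertex 1.886 -1.722 0.761
endloop
endfacet
facet normal -0.943 0.332 -0.033
outer loop
vertex 0.685 -4.412 -1.502
vertex 1.194 -2.857 -0.386
vertex 0.994 -3.654 -2.699
endloop
endfacet
facet normal -0.257 -0.785 -0.564
outer loop
vertex 2.266 -4.103 -2.654
vertex 0.685 -4.412 -1.502
vertex 0.994 -3.654 -2.699
endloop
endfacet
facet normal -0.943 0.332 -0.033
outer loop
vertex 0.994 -3.654 -2.699
vertex 1.194 -2.857 -0.386
vertex 1.503 -2.099 -1.583
endloop
endfacet
facet normal 0.214 0.522 -0.825
outer loop
vertex 1.503 -2.099 -1.583
vertex 2.266 -4.103 -2.654
vertex 0.994 -3.654 -2.699
endloop
endfacet
facet normal -0.214 -0.522 0.825
outer loop
vertex 0.685 -4.412 -1.502
vertex 2.466 -3.306 -0.341
vertex 1.194 -2.857 -0.386
endloop
endfacet
facet normal -0.257 -0.785 -0.564
outer loop
vertex 1.957 -4.861 -1.457
vertex 0.685 -4.412 -1.502
vertex 2.266 -4.103 -2.654
endloop
endfacet
facet normal -0.214 -0.522 0.825
outer loop
vertex 1.957 -4.861 -1.457
vertex 2.466 -3.306 -0.341
vertex 0.685 -4.412 -1.502
endloop
endfacet
facet normal 0.257 0.785 0.564
outer loop
vertex 1.194 -2.857 -0.386
vertex 2.466 -3.306 -0.341
vertex 1.503 -2.099 -1.583
endloop
endfacet
facet normal 0.214 0.522 -0.825
outer loop
vertex 2.775 -2.548 -1.538
vertex 2.266 -4.103 -2.654
vertex 1.503 -2.099 -1.583
endloop
endfacet
facet normal 0.257 0.785 0.564
outer loop
vertex 1.503 -2.099 -1.583
vertex 2.466 -3.306 -0.341
vertex 2.775 -2.548 -1.538
endloop
endfacet
facet normal 0.943 -0.332 0.033
outer loop
vertex 2.775 -2.548 -1.538
vertex 1.957 -4.861 -1.457
vertex 2.266 -4.103 -2.654
endloop
endfacet
facet normal 0.943 -0.332 0.033
outer loop
vertex 2.466 -3.306 -0.341
vertex 1.957 -4.861 -1.457
vertex 2.775 -2.548 -1.538
endloop
endfacet
facet normal -0.752 -0.193 -0.630
outer loop
vertex -1.864 0.131 -0.916
vertex -3.099 0.835 0.344
vertex -1.73 1.284 -1.43
endloop
endfacet
facet normal 0.650 -0.371 -0.663
outer loop
vertex -0.481 1.605 -0.384
vertex -1.864 0.131 -0.916
vertex -1.73 1.284 -1.43
endloop
endfacet
facet normal -0.753 -0.192 -0.630
outer loop
vertex -1.73 1.284 -1.43
vertex -3.099 0.835 0.344
vertex -2.965 1.989 -0.169
endloop
endfacet
facet normal 0.105 0.908 -0.405
outer loop
vertex -2.965 1.989 -0.169
vertex -0.481 1.605 -0.384
vertex -1.73 1.284 -1.43
endloop
endfacet
facet normal -0.105 -0.908 0.404
outer loop
vertex -1.864 0.131 -0.916
vertex -1.85 1.156 1.39
vertex -3.099 0.835 0.344
endloop
endfacet
facet normal 0.650 -0.370 -0.663
outer loop
vertex -0.615 0.451 0.129
vertex -1.864 0.131 -0.916
vertex -0.481 1.605 -0.384
endloop
endfacet
facet normal -0.106 -0.908 0.404
outer loop
vertex -0.615 0.451 0.129
vertex -1.85 1.156 1.39
vertex -1.864 0.131 -0.916
endloop
endfacet
facet normal -0.651 0.370 0.663
outer loop
vertex -3.099 0.835 0.344
vertex -1.85 1.156 1.39
vertex -2.965 1.989 -0.169
endloop
endfacet
facet normal 0.105 0.909 -0.404
outer loop
vertex -1.716 2.309 0.876
vertex -0.481 1.605 -0.384
vertex -2.965 1.989 -0.169
endloop
endfacet
facet normal -0.650 0.371 0.663
outer loop
vertex -2.965 1.989 -0.169
vertex -1.85 1.156 1.39
vertex -1.716 2.309 0.876
endloop
endfacet
facet normal 0.752 0.193 0.630
outer loop
vertex -1.716 2.309 0.876
vertex -0.615 0.451 0.129
vertex -0.481 1.605 -0.384
endloop
endfacet
facet normal 0.753 0.193 0.629
outer loop
vertex -1.85 1.156 1.39
vertex -0.615 0.451 0.129
vertex -1.716 2.309 0.876
endloop
endfacet

endsolid


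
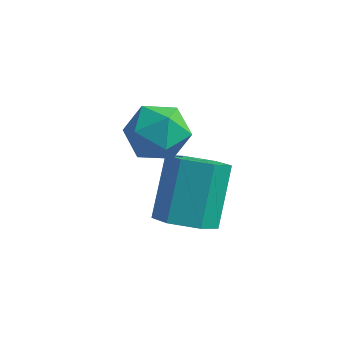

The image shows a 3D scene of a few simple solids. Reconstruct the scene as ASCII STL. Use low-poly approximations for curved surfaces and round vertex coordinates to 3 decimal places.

solid 
facet normal 0.020 0.408 0.913
outer loop
vertex -0.18 3.206 -1.075
vertex -0.921 2.659 -0.814
vertex -0.026 2.342 -0.692
endloop
endfacet
facet normal 0.673 0.397 0.625
outer loop
vertex -0.18 3.206 -1.075
vertex -0.026 2.342 -0.692
vertex 0.496 2.633 -1.439
endloop
endfacet
facet normal 0.650 0.760 0.010
outer loop
vertex -0.18 3.206 -1.075
vertex 0.496 2.633 -1.439
vertex -0.076 3.13 -2.023
endloop
endfacet
facet normal -0.018 0.996 -0.082
outer loop
vertex -0.18 3.206 -1.075
vertex -0.076 3.13 -2.023
vertex -0.952 3.146 -1.637
endloop
endfacet
facet normal -0.407 0.779 0.476
outer loop
vertex -0.18 3.206 -1.075
vertex -0.952 3.146 -1.637
vertex -0.921 2.659 -0.814
endloop
endfacet
facet normal 0.835 -0.282 0.473
outer loop
vertex 0.496 2.633 -1.439
vertex -0.026 2.342 -0.692
vertex 0.172 1.734 -1.403
endloop
endfacet
facet normal -0.221 -0.263 0.939
outer loop
vertex -0.026 2.342 -0.692
vertex -0.921 2.659 -0.814
vertex -0.704 1.75 -1.017
endloop
endfacet
facet normal -0.912 0.338 0.234
outer loop
vertex -0.921 2.659 -0.814
vertex -0.952 3.146 -1.637
vertex -1.276 2.247 -1.601
endloop
endfacet
facet normal -0.282 0.689 -0.668
outer loop
vertex -0.952 3.146 -1.637
vertex -0.076 3.13 -2.023
vertex -0.754 2.538 -2.348
endloop
endfacet
facet normal 0.797 0.306 -0.520
outer loop
vertex -0.076 3.13 -2.023
vertex 0.496 2.633 -1.439
vertex 0.141 2.221 -2.226
endloop
endfacet
facet normal 0.018 -0.996 0.082
outer loop
vertex -0.6 1.674 -1.965
vertex 0.172 1.734 -1.403
vertex -0.704 1.75 -1.017
endloop
endfacet
facet normal -0.650 -0.760 -0.010
outer loop
vertex -0.6 1.674 -1.965
vertex -0.704 1.75 -1.017
vertex -1.276 2.247 -1.601
endloop
endfacet
facet normal -0.673 -0.397 -0.625
outer loop
vertex -0.6 1.674 -1.965
vertex -1.276 2.247 -1.601
vertex -0.754 2.538 -2.348
endloop
endfacet
facet normal -0.020 -0.408 -0.913
outer loop
vertex -0.6 1.674 -1.965
vertex -0.754 2.538 -2.348
vertex 0.141 2.221 -2.226
endloop
endfacet
facet normal 0.407 -0.779 -0.476
outer loop
vertex -0.6 1.674 -1.965
vertex 0.141 2.221 -2.226
vertex 0.172 1.734 -1.403
endloop
endfacet
facet normal 0.282 -0.689 0.668
outer loop
vertex -0.704 1.75 -1.017
vertex 0.172 1.734 -1.403
vertex -0.026 2.342 -0.692
endloop
endfacet
facet normal -0.797 -0.306 0.520
outer loop
vertex -1.276 2.247 -1.601
vertex -0.704 1.75 -1.017
vertex -0.921 2.659 -0.814
endloop
endfacet
facet normal -0.835 0.282 -0.473
outer loop
vertex -0.754 2.538 -2.348
vertex -1.276 2.247 -1.601
vertex -0.952 3.146 -1.637
endloop
endfacet
facet normal 0.221 0.263 -0.939
outer loop
vertex 0.141 2.221 -2.226
vertex -0.754 2.538 -2.348
vertex -0.076 3.13 -2.023
endloop
endfacet
facet normal 0.912 -0.338 -0.234
outer loop
vertex 0.172 1.734 -1.403
vertex 0.141 2.221 -2.226
vertex 0.496 2.633 -1.439
endloop
endfacet
facet normal 0.091 -0.657 -0.749
outer loop
vertex 1.266 1.442 -4.035
vertex 0.64 1.867 -4.484
vertex 1.483 2.096 -4.582
endloop
endfacet
facet normal 0.965 -0.128 0.230
outer loop
vertex 1.266 1.442 -4.035
vertex 1.483 2.096 -4.582
vertex 1.087 2.729 -2.568
endloop
endfacet
facet normal 0.965 -0.128 0.230
outer loop
vertex 1.087 2.729 -2.568
vertex 1.483 2.096 -4.582
vertex 1.304 3.383 -3.115
endloop
endfacet
facet normal -0.091 0.657 0.749
outer loop
vertex 1.087 2.729 -2.568
vertex 1.304 3.383 -3.115
vertex 0.46 3.153 -3.016
endloop
endfacet
facet normal 0.091 -0.656 -0.749
outer loop
vertex 1.483 2.096 -4.582
vertex 0.64 1.867 -4.484
vertex 0.856 2.521 -5.031
endloop
endfacet
facet normal 0.696 0.580 -0.424
outer loop
vertex 1.483 2.096 -4.582
vertex 0.856 2.521 -5.031
vertex 1.304 3.383 -3.115
endloop
endfacet
facet normal 0.696 0.580 -0.424
outer loop
vertex 1.304 3.383 -3.115
vertex 0.856 2.521 -5.031
vertex 0.677 3.808 -3.564
endloop
endfacet
facet normal -0.091 0.657 0.749
outer loop
vertex 1.304 3.383 -3.115
vertex 0.677 3.808 -3.564
vertex 0.46 3.153 -3.016
endloop
endfacet
facet normal 0.091 -0.656 -0.749
outer loop
vertex 0.856 2.521 -5.031
vertex 0.64 1.867 -4.484
vertex 0.013 2.291 -4.932
endloop
endfacet
facet normal -0.270 0.707 -0.653
outer loop
vertex 0.856 2.521 -5.031
vertex 0.013 2.291 -4.932
vertex 0.677 3.808 -3.564
endloop
endfacet
facet normal -0.270 0.707 -0.653
outer loop
vertex 0.677 3.808 -3.564
vertex 0.013 2.291 -4.932
vertex -0.166 3.578 -3.465
endloop
endfacet
facet normal -0.091 0.657 0.749
outer loop
vertex 0.677 3.808 -3.564
vertex -0.166 3.578 -3.465
vertex 0.46 3.153 -3.016
endloop
endfacet
facet normal 0.091 -0.657 -0.749
outer loop
vertex 0.013 2.291 -4.932
vertex 0.64 1.867 -4.484
vertex -0.204 1.637 -4.385
endloop
endfacet
facet normal -0.965 0.128 -0.230
outer loop
vertex 0.013 2.291 -4.932
vertex -0.204 1.637 -4.385
vertex -0.166 3.578 -3.465
endloop
endfacet
facet normal -0.965 0.128 -0.230
outer loop
vertex -0.166 3.578 -3.465
vertex -0.204 1.637 -4.385
vertex -0.383 2.924 -2.918
endloop
endfacet
facet normal -0.091 0.657 0.749
outer loop
vertex -0.166 3.578 -3.465
vertex -0.383 2.924 -2.918
vertex 0.46 3.153 -3.016
endloop
endfacet
facet normal 0.091 -0.657 -0.749
outer loop
vertex -0.204 1.637 -4.385
vertex 0.64 1.867 -4.484
vertex 0.423 1.212 -3.936
endloop
endfacet
facet normal -0.696 -0.580 0.424
outer loop
vertex -0.204 1.637 -4.385
vertex 0.423 1.212 -3.936
vertex -0.383 2.924 -2.918
endloop
endfacet
facet normal -0.696 -0.580 0.424
outer loop
vertex -0.383 2.924 -2.918
vertex 0.423 1.212 -3.936
vertex 0.244 2.499 -2.469
endloop
endfacet
facet normal -0.091 0.656 0.749
outer loop
vertex -0.383 2.924 -2.918
vertex 0.244 2.499 -2.469
vertex 0.46 3.153 -3.016
endloop
endfacet
facet normal 0.091 -0.657 -0.749
outer loop
vertex 0.423 1.212 -3.936
vertex 0.64 1.867 -4.484
vertex 1.266 1.442 -4.035
endloop
endfacet
facet normal 0.270 -0.707 0.653
outer loop
vertex 0.423 1.212 -3.936
vertex 1.266 1.442 -4.035
vertex 0.244 2.499 -2.469
endloop
endfacet
facet normal 0.270 -0.707 0.653
outer loop
vertex 0.244 2.499 -2.469
vertex 1.266 1.442 -4.035
vertex 1.087 2.729 -2.568
endloop
endfacet
facet normal -0.091 0.656 0.749
outer loop
vertex 0.244 2.499 -2.469
vertex 1.087 2.729 -2.568
vertex 0.46 3.153 -3.016
endloop
endfacet

endsolid
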